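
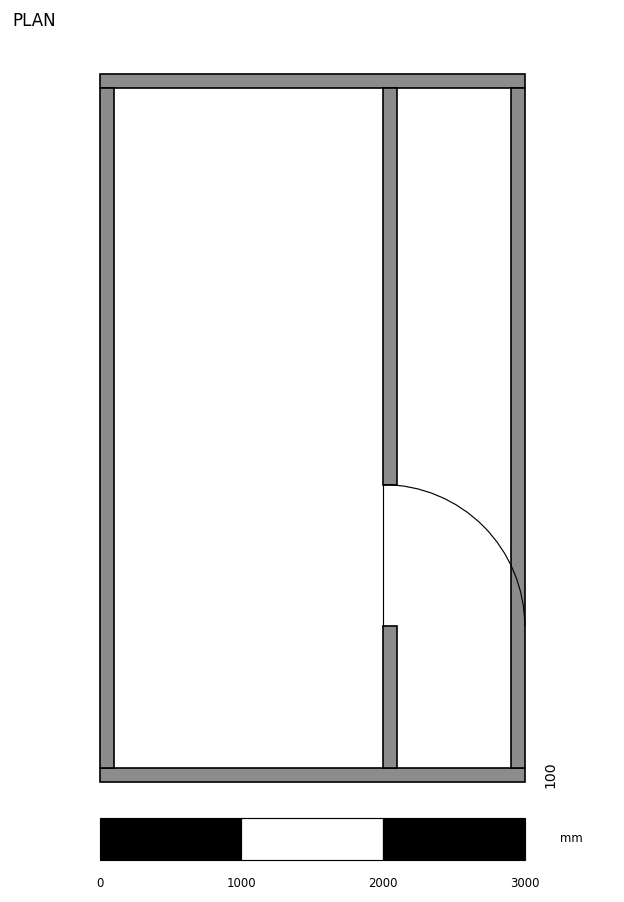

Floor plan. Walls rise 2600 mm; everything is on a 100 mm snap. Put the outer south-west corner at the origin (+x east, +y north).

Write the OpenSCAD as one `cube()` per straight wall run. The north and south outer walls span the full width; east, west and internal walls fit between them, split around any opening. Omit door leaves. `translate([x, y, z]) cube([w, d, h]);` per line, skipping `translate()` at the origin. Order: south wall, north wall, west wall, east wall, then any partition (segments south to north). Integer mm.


cube([3000, 100, 2600]);
translate([0, 4900, 0]) cube([3000, 100, 2600]);
translate([0, 100, 0]) cube([100, 4800, 2600]);
translate([2900, 100, 0]) cube([100, 4800, 2600]);
translate([2000, 100, 0]) cube([100, 1000, 2600]);
translate([2000, 2100, 0]) cube([100, 2800, 2600]);


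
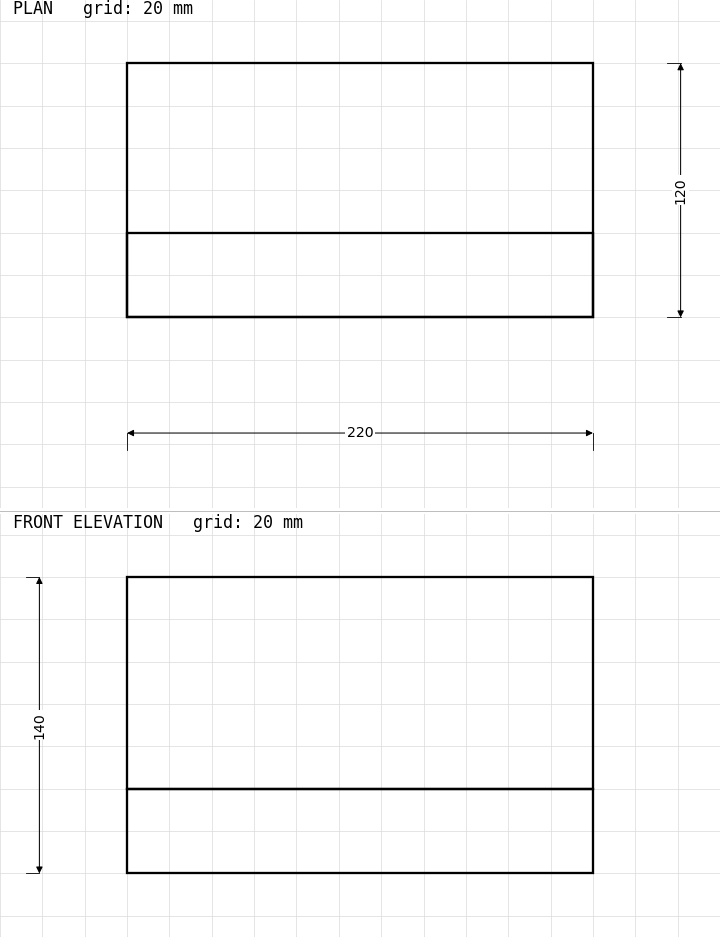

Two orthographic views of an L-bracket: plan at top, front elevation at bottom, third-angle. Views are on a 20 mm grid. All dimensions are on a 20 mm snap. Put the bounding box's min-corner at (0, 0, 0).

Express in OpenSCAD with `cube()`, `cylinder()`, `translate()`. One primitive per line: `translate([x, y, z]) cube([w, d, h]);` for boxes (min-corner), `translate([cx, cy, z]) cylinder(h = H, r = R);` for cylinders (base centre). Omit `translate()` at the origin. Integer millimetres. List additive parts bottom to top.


cube([220, 120, 40]);
translate([0, 0, 40]) cube([220, 40, 100]);


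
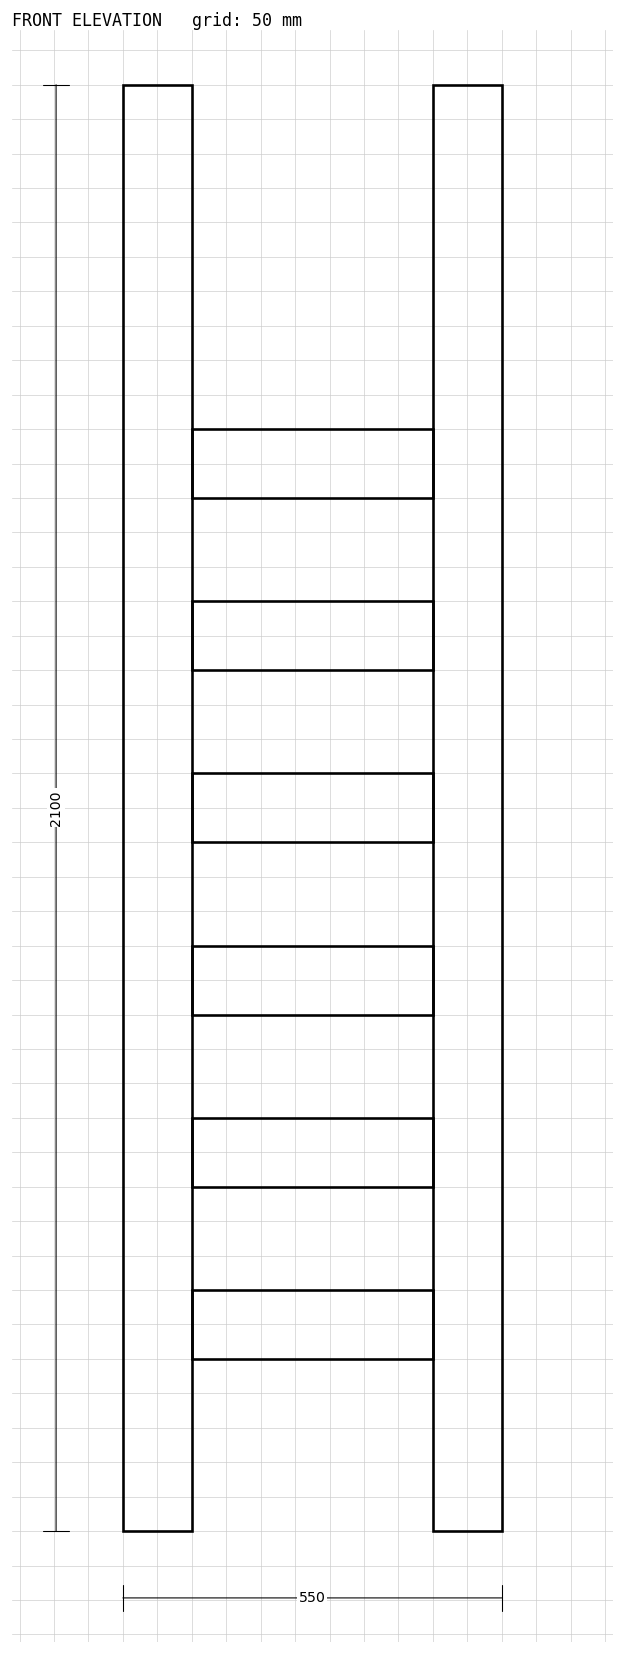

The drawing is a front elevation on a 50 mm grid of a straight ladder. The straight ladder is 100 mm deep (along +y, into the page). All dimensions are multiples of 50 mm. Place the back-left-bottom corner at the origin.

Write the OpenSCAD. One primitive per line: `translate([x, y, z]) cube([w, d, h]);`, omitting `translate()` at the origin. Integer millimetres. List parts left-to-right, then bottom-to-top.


cube([100, 100, 2100]);
translate([100, 0, 250]) cube([350, 100, 100]);
translate([100, 0, 500]) cube([350, 100, 100]);
translate([100, 0, 750]) cube([350, 100, 100]);
translate([100, 0, 1000]) cube([350, 100, 100]);
translate([100, 0, 1250]) cube([350, 100, 100]);
translate([100, 0, 1500]) cube([350, 100, 100]);
translate([450, 0, 0]) cube([100, 100, 2100]);


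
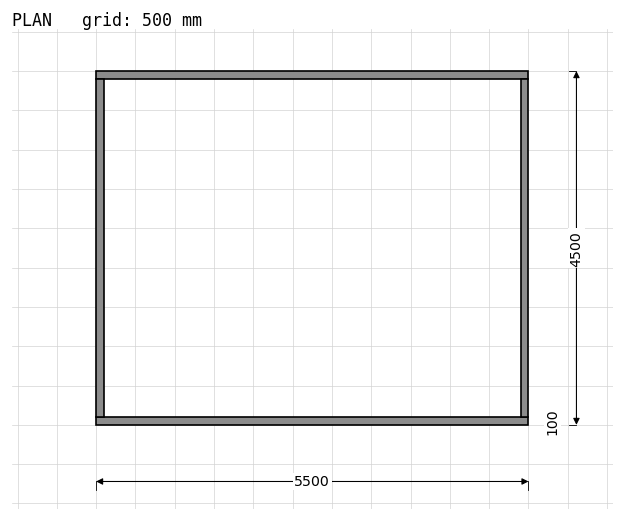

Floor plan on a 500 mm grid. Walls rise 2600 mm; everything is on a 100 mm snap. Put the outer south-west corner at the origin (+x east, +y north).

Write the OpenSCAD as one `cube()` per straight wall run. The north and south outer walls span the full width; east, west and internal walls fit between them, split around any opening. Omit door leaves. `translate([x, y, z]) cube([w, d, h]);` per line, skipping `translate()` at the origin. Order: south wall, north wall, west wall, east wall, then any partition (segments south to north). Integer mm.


cube([5500, 100, 2600]);
translate([0, 4400, 0]) cube([5500, 100, 2600]);
translate([0, 100, 0]) cube([100, 4300, 2600]);
translate([5400, 100, 0]) cube([100, 4300, 2600]);


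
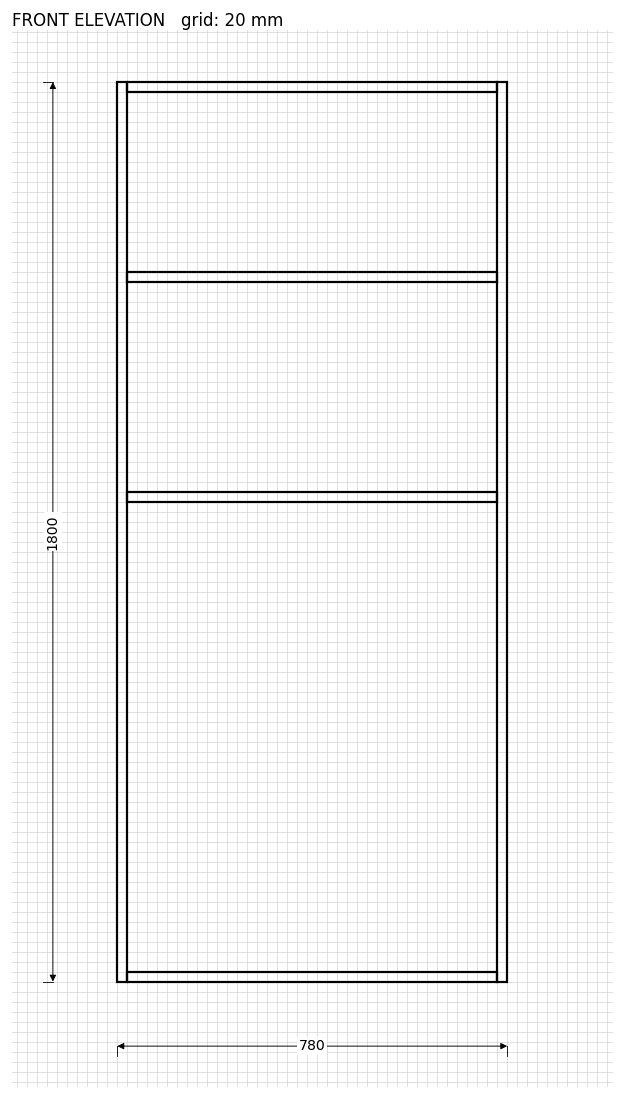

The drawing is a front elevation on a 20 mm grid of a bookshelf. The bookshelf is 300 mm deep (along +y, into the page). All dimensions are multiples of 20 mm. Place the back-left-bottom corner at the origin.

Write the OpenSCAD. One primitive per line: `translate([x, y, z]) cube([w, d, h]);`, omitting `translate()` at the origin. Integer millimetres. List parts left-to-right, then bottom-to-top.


cube([20, 300, 1800]);
translate([20, 0, 0]) cube([740, 300, 20]);
translate([20, 0, 960]) cube([740, 300, 20]);
translate([20, 0, 1400]) cube([740, 300, 20]);
translate([20, 0, 1780]) cube([740, 300, 20]);
translate([760, 0, 0]) cube([20, 300, 1800]);


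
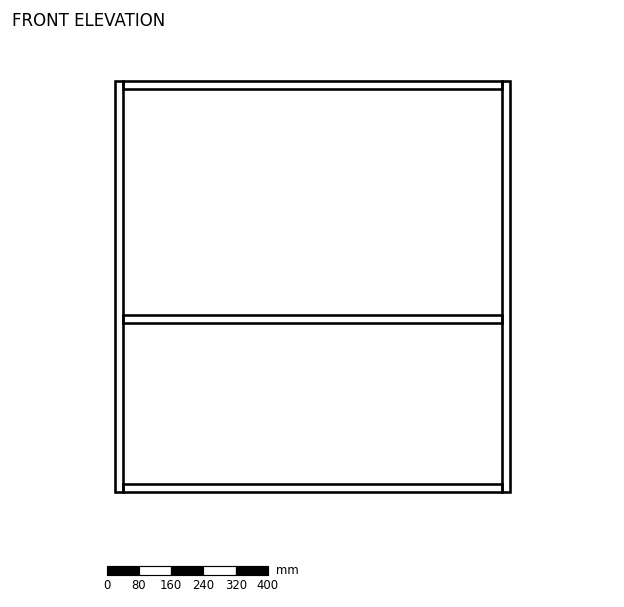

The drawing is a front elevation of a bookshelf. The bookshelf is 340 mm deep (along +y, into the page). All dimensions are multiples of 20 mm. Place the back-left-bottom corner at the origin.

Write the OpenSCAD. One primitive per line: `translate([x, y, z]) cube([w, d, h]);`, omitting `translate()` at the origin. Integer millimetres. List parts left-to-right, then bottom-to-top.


cube([20, 340, 1020]);
translate([20, 0, 0]) cube([940, 340, 20]);
translate([20, 0, 420]) cube([940, 340, 20]);
translate([20, 0, 1000]) cube([940, 340, 20]);
translate([960, 0, 0]) cube([20, 340, 1020]);


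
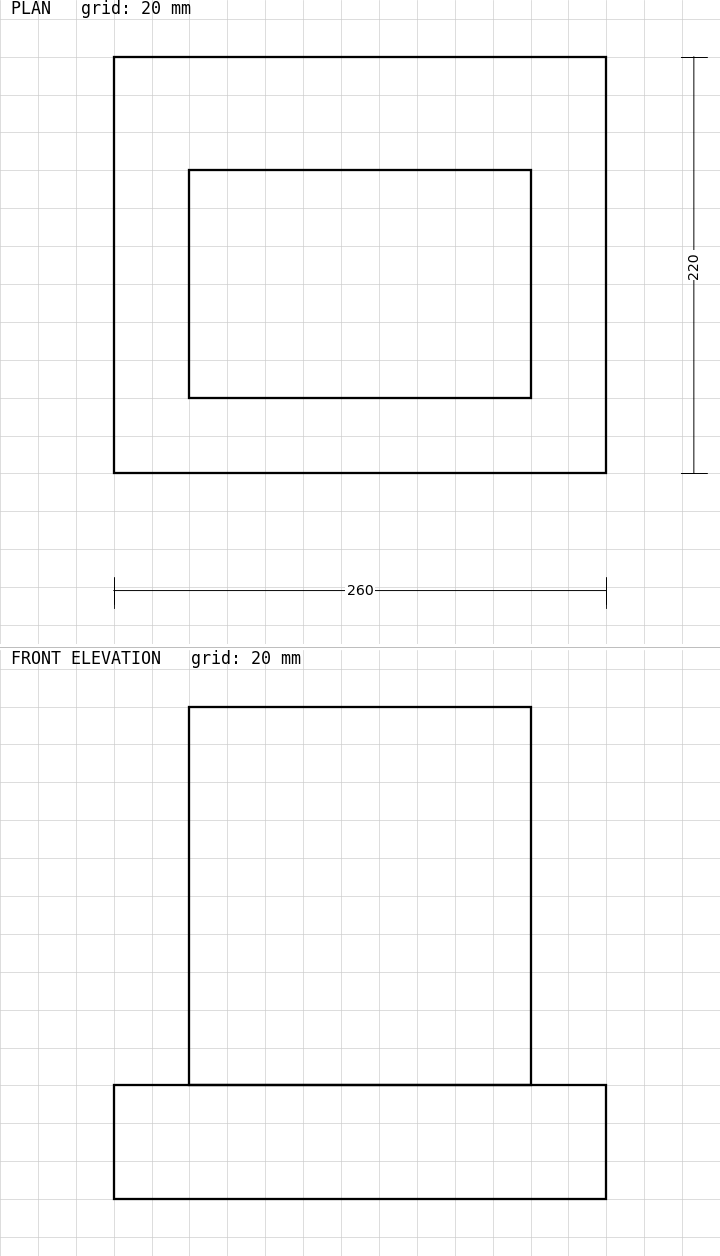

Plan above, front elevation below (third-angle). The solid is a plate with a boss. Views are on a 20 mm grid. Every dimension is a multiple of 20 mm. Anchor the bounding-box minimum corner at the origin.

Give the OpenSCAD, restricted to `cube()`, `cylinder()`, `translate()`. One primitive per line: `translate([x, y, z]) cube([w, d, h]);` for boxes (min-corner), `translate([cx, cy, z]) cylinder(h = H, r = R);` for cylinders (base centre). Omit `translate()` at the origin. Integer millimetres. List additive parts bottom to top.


cube([260, 220, 60]);
translate([40, 40, 60]) cube([180, 120, 200]);


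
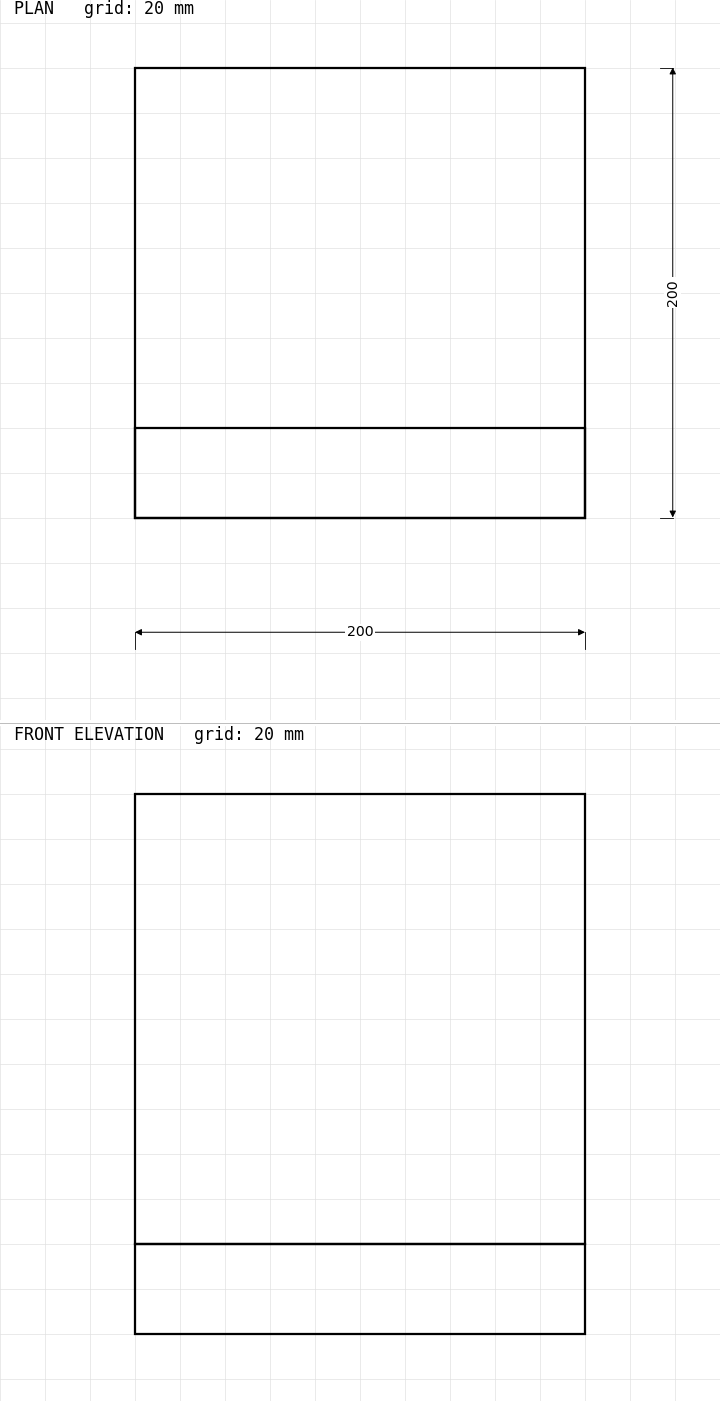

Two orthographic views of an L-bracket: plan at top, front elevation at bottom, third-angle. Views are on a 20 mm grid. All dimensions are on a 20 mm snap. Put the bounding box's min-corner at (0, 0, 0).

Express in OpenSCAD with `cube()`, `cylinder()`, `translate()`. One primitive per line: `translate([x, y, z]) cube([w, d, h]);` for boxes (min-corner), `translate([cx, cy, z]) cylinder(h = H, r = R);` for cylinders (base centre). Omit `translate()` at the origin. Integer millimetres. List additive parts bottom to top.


cube([200, 200, 40]);
translate([0, 0, 40]) cube([200, 40, 200]);


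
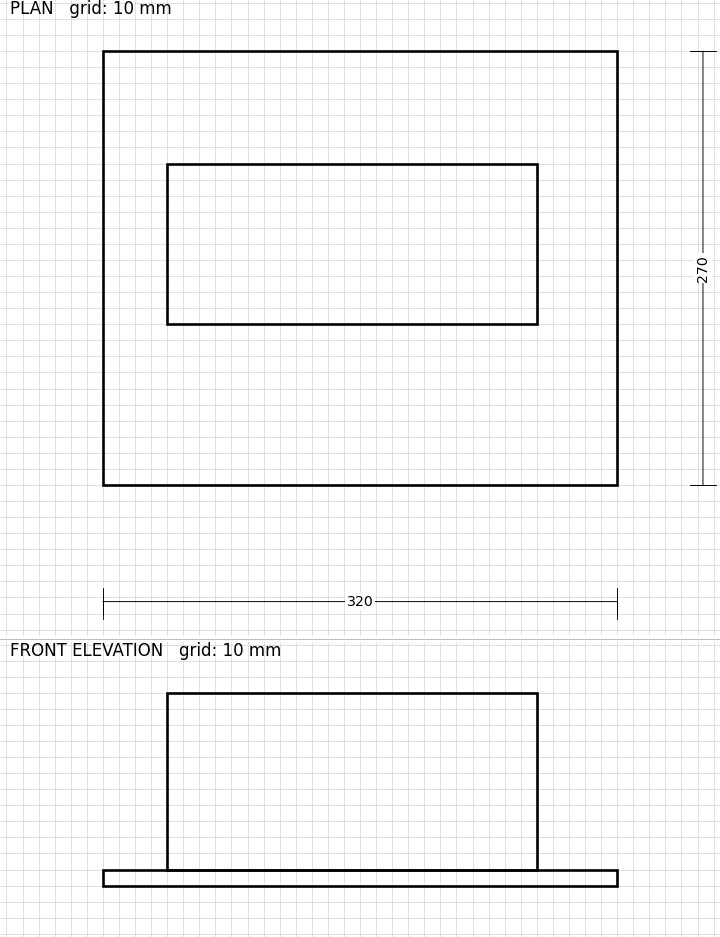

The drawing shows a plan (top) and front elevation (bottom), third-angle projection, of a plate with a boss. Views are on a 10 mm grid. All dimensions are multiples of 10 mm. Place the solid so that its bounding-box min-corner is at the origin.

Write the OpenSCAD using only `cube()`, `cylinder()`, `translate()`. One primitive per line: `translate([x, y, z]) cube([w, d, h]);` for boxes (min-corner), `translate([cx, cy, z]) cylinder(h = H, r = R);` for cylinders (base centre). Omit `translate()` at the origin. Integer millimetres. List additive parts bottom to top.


cube([320, 270, 10]);
translate([40, 100, 10]) cube([230, 100, 110]);


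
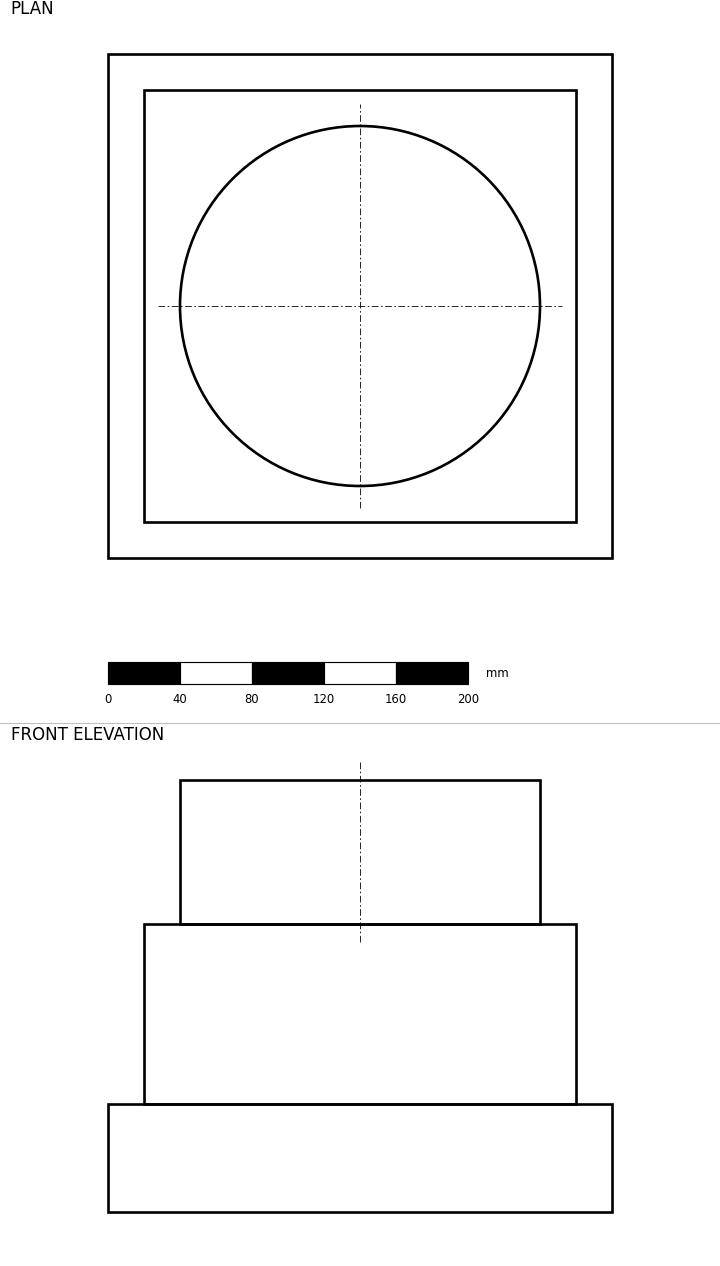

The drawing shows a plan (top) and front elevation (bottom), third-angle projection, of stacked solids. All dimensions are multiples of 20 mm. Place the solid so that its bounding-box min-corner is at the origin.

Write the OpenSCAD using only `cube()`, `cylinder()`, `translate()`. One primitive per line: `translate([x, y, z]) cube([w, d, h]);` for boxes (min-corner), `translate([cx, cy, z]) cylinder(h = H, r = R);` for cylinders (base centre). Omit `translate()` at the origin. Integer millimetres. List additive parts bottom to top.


cube([280, 280, 60]);
translate([20, 20, 60]) cube([240, 240, 100]);
translate([140, 140, 160]) cylinder(h = 80, r = 100);


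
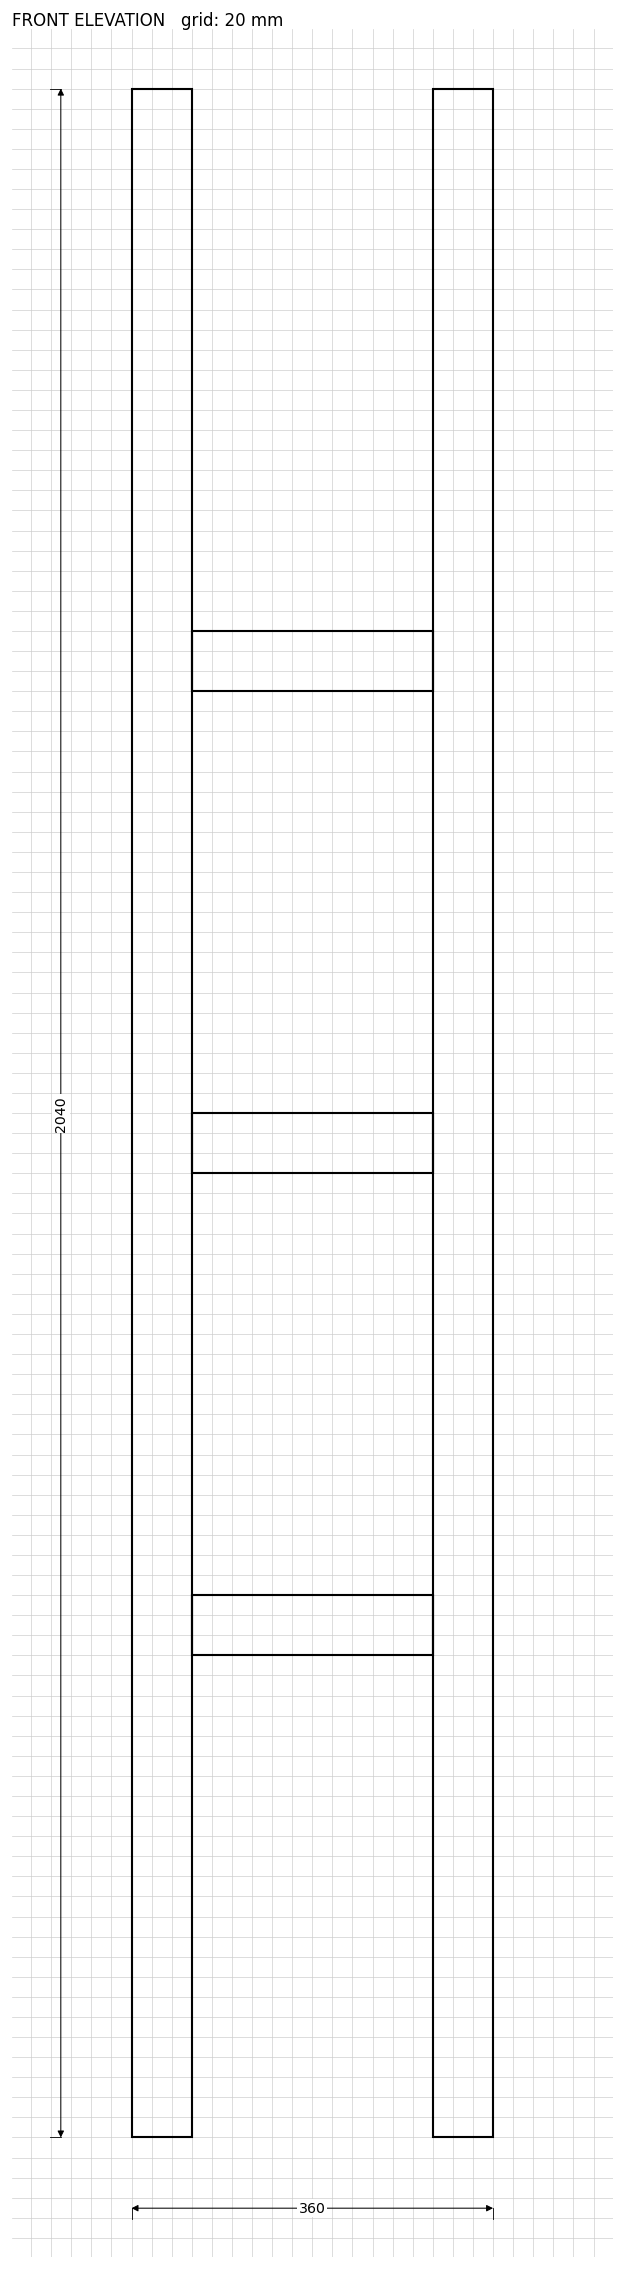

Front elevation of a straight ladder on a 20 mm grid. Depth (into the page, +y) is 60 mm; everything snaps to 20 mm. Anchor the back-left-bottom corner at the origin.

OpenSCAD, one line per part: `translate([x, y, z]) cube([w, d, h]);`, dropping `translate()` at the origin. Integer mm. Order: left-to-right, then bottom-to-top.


cube([60, 60, 2040]);
translate([60, 0, 480]) cube([240, 60, 60]);
translate([60, 0, 960]) cube([240, 60, 60]);
translate([60, 0, 1440]) cube([240, 60, 60]);
translate([300, 0, 0]) cube([60, 60, 2040]);


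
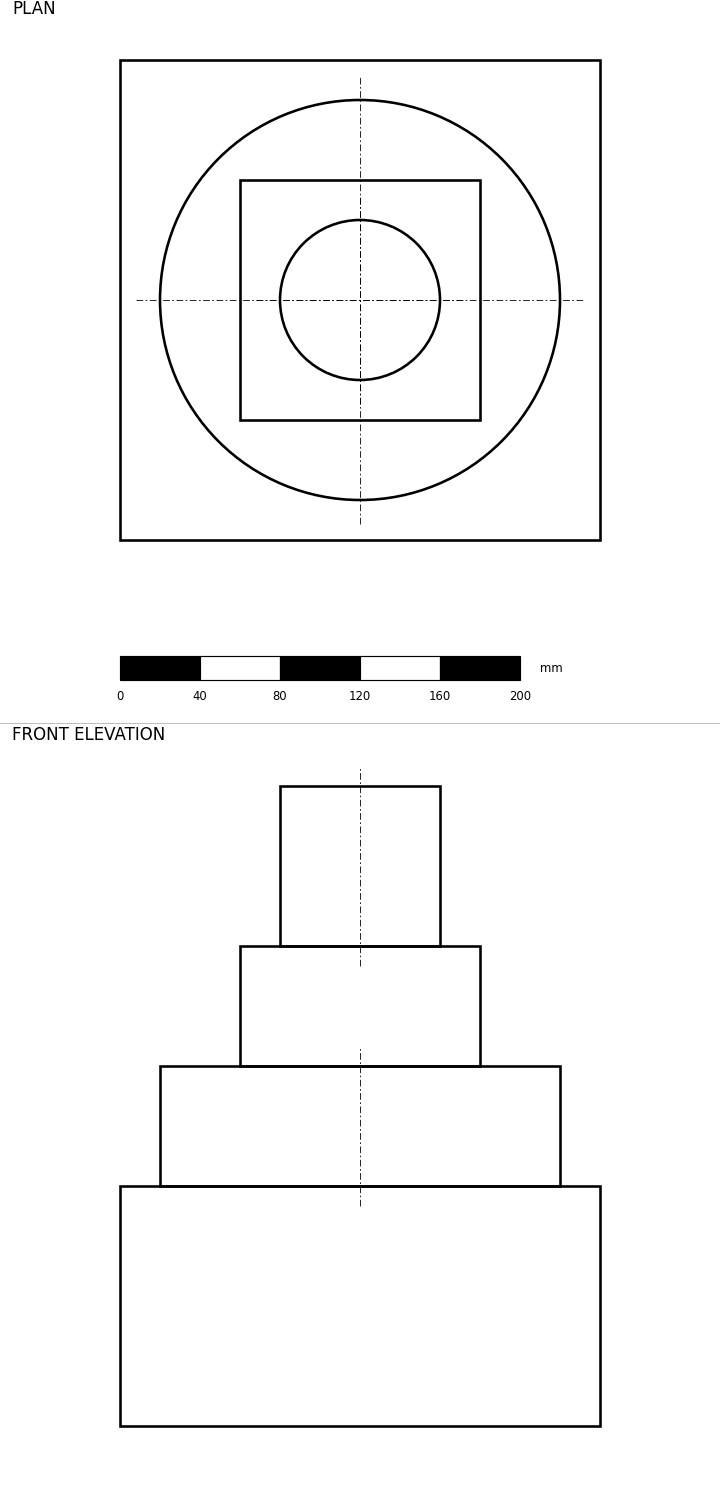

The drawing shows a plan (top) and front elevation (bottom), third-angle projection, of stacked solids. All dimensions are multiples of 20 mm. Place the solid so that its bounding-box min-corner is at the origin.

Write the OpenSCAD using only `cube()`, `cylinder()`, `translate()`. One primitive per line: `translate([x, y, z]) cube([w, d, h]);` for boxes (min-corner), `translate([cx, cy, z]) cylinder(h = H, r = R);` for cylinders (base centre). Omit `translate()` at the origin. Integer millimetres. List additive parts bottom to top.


cube([240, 240, 120]);
translate([120, 120, 120]) cylinder(h = 60, r = 100);
translate([60, 60, 180]) cube([120, 120, 60]);
translate([120, 120, 240]) cylinder(h = 80, r = 40);


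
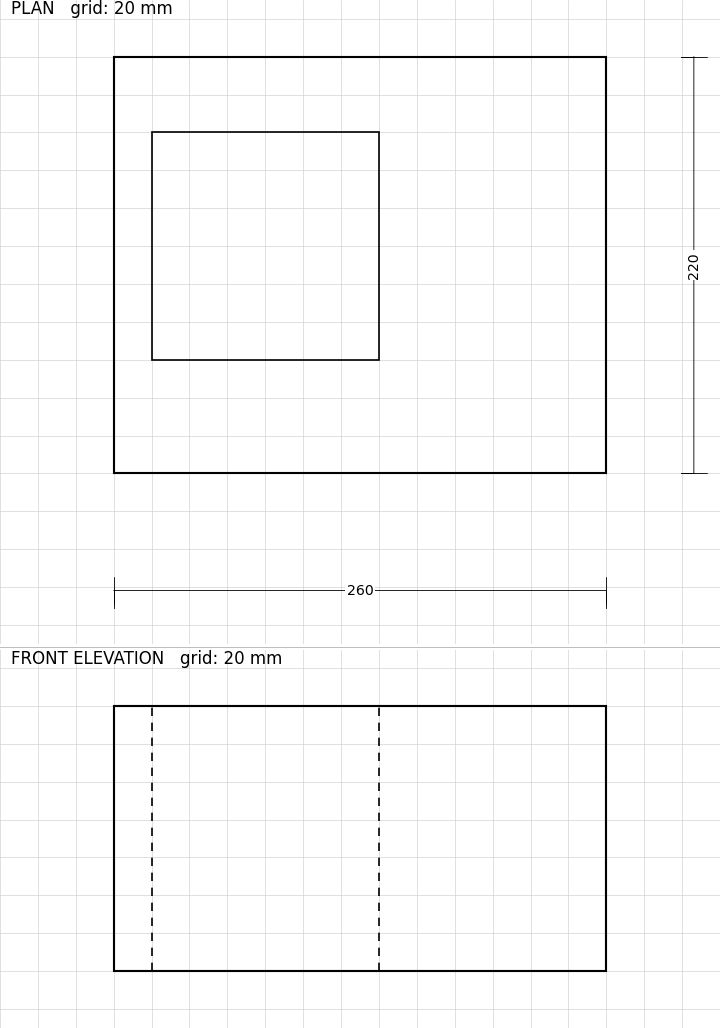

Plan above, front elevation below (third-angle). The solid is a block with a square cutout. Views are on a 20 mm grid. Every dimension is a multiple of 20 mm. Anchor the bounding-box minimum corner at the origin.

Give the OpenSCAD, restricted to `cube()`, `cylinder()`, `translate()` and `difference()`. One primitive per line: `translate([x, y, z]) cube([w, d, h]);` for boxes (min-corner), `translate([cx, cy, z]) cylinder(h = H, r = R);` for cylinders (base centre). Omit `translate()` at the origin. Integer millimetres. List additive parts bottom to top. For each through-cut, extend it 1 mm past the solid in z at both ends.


difference() {
  cube([260, 220, 140]);
  translate([20, 60, -1]) cube([120, 120, 142]);
}


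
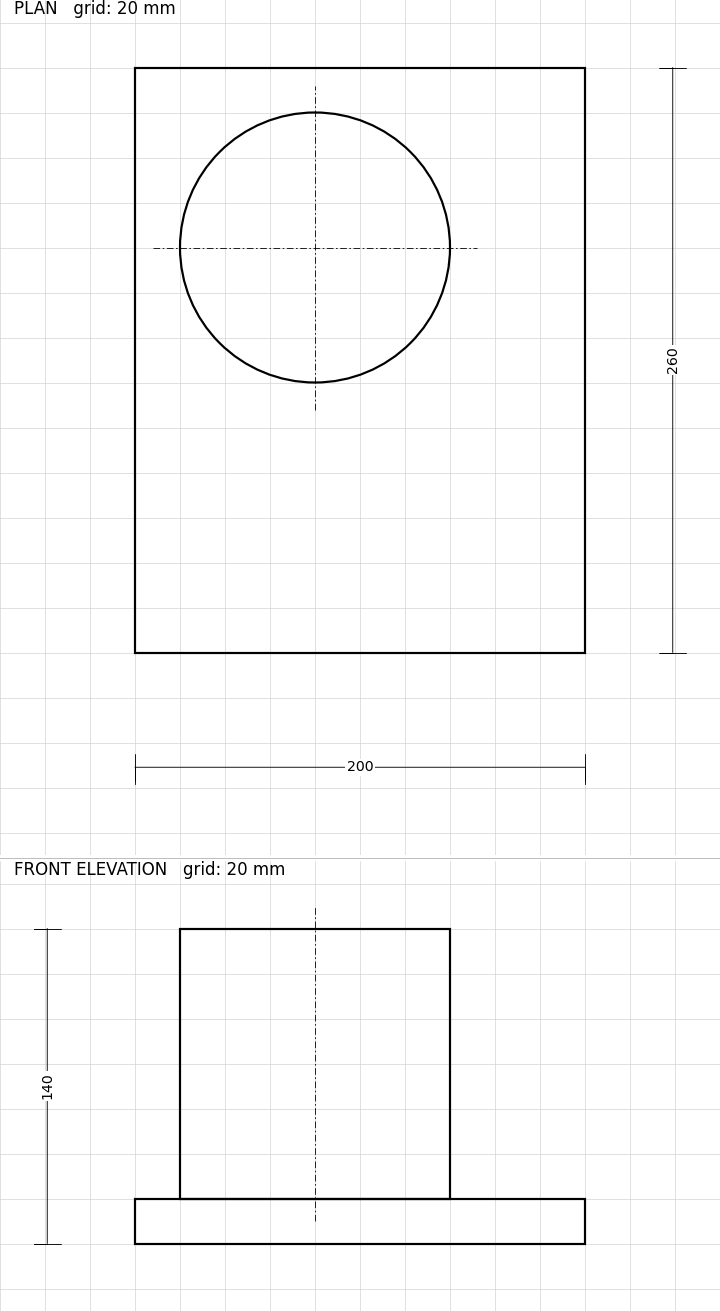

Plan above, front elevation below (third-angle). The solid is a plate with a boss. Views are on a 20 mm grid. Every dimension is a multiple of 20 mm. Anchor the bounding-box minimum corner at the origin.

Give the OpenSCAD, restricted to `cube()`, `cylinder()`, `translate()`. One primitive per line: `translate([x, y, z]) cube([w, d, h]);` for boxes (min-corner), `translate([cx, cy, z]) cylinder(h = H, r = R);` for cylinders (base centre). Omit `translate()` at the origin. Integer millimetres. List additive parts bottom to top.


cube([200, 260, 20]);
translate([80, 180, 20]) cylinder(h = 120, r = 60);


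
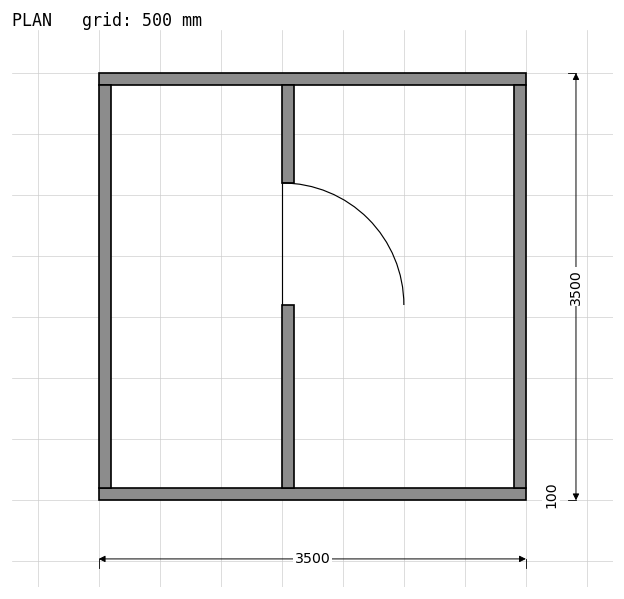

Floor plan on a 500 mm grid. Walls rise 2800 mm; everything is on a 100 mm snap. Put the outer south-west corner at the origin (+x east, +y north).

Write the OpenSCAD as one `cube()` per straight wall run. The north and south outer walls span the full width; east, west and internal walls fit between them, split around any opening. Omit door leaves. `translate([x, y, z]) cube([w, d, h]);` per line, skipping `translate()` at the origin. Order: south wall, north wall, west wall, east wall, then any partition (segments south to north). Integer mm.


cube([3500, 100, 2800]);
translate([0, 3400, 0]) cube([3500, 100, 2800]);
translate([0, 100, 0]) cube([100, 3300, 2800]);
translate([3400, 100, 0]) cube([100, 3300, 2800]);
translate([1500, 100, 0]) cube([100, 1500, 2800]);
translate([1500, 2600, 0]) cube([100, 800, 2800]);


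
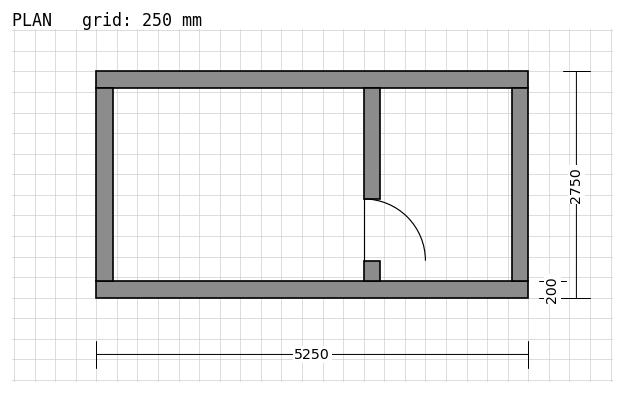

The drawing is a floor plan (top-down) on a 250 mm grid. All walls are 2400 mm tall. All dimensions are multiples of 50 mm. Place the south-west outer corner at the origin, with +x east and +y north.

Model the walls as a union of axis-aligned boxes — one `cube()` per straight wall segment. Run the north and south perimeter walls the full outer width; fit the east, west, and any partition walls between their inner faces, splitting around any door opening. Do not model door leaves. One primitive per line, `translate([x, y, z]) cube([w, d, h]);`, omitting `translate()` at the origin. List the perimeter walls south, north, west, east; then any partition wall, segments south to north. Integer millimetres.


cube([5250, 200, 2400]);
translate([0, 2550, 0]) cube([5250, 200, 2400]);
translate([0, 200, 0]) cube([200, 2350, 2400]);
translate([5050, 200, 0]) cube([200, 2350, 2400]);
translate([3250, 200, 0]) cube([200, 250, 2400]);
translate([3250, 1200, 0]) cube([200, 1350, 2400]);


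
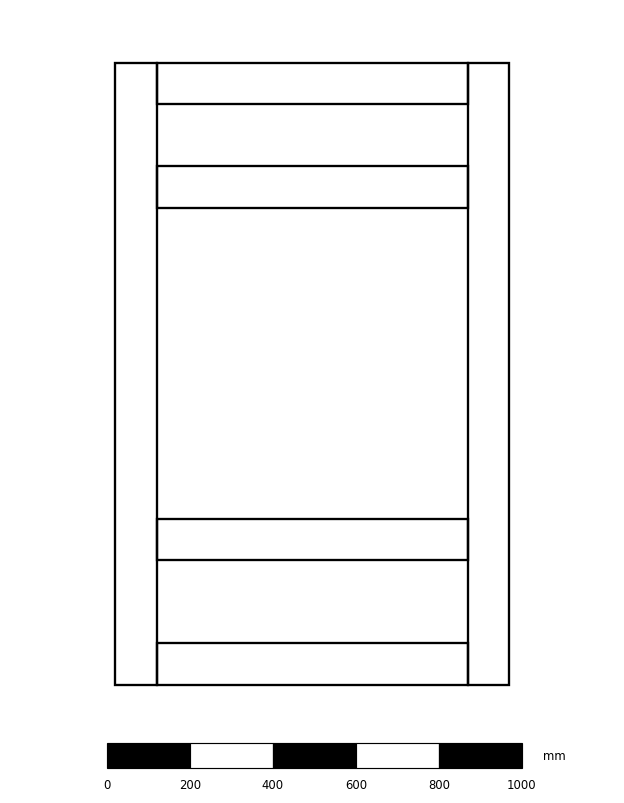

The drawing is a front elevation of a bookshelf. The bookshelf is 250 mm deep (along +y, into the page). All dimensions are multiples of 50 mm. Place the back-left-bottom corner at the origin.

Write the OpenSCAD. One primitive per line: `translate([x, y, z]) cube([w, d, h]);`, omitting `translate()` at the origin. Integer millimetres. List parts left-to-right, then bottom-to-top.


cube([100, 250, 1500]);
translate([100, 0, 0]) cube([750, 250, 100]);
translate([100, 0, 300]) cube([750, 250, 100]);
translate([100, 0, 1150]) cube([750, 250, 100]);
translate([100, 0, 1400]) cube([750, 250, 100]);
translate([850, 0, 0]) cube([100, 250, 1500]);


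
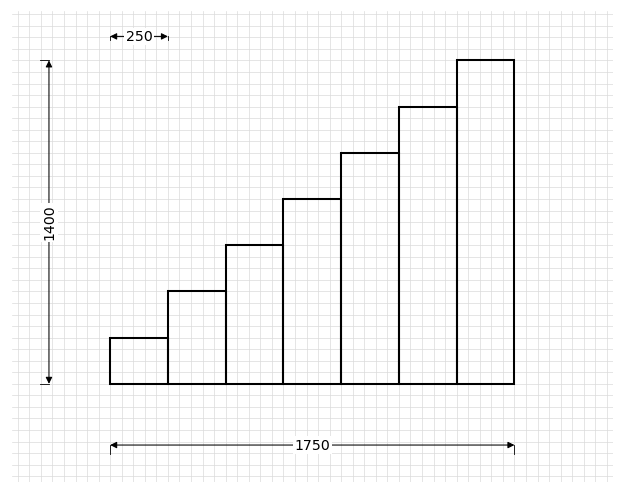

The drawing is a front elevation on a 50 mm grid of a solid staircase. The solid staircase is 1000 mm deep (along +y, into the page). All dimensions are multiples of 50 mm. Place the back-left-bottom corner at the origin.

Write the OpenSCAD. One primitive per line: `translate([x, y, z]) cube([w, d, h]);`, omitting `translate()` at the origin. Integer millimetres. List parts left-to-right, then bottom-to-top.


cube([250, 1000, 200]);
translate([250, 0, 0]) cube([250, 1000, 400]);
translate([500, 0, 0]) cube([250, 1000, 600]);
translate([750, 0, 0]) cube([250, 1000, 800]);
translate([1000, 0, 0]) cube([250, 1000, 1000]);
translate([1250, 0, 0]) cube([250, 1000, 1200]);
translate([1500, 0, 0]) cube([250, 1000, 1400]);


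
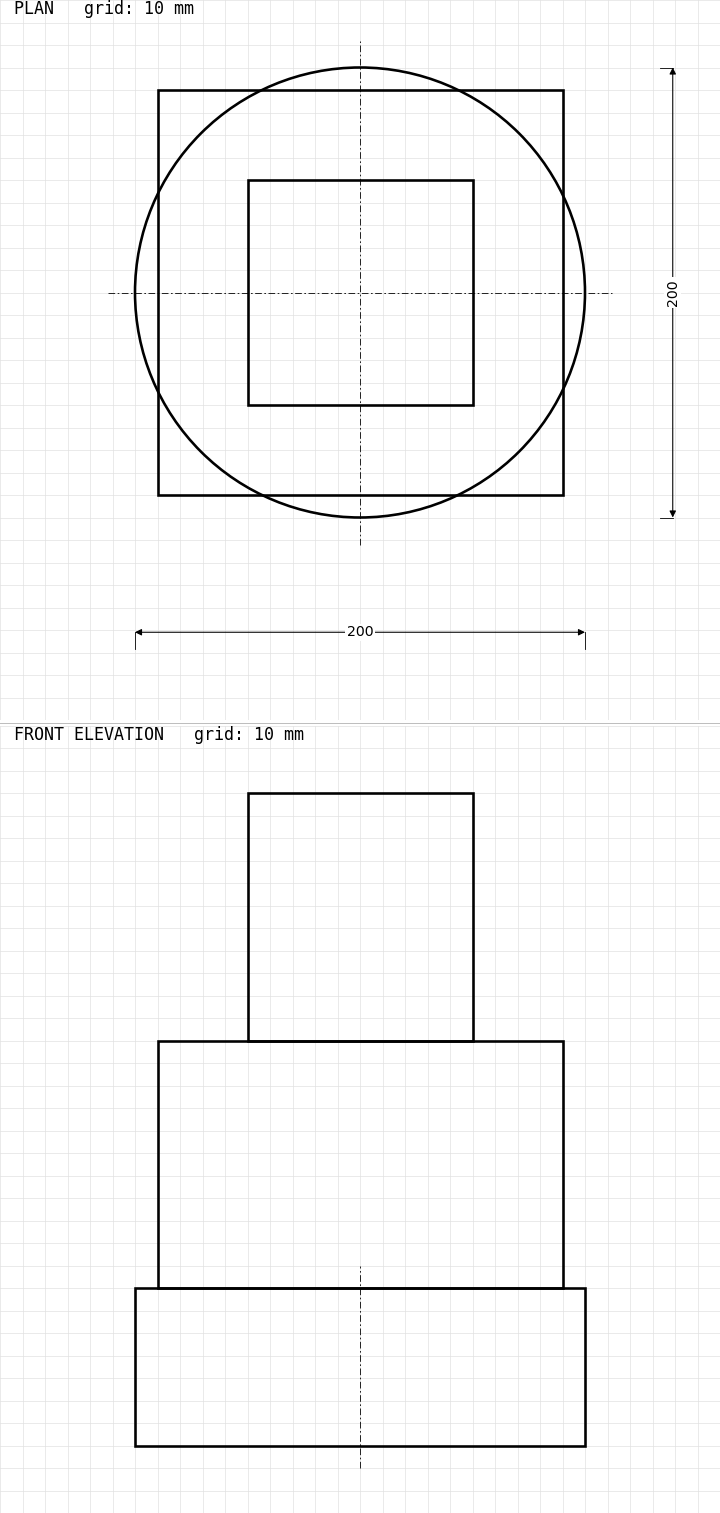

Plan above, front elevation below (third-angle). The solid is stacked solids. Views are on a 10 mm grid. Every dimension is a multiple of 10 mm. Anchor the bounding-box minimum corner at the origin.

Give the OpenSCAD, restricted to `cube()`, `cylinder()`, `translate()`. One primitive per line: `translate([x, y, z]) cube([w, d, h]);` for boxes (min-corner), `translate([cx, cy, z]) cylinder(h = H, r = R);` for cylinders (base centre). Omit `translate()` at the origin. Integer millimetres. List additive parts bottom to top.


translate([100, 100, 0]) cylinder(h = 70, r = 100);
translate([10, 10, 70]) cube([180, 180, 110]);
translate([50, 50, 180]) cube([100, 100, 110]);


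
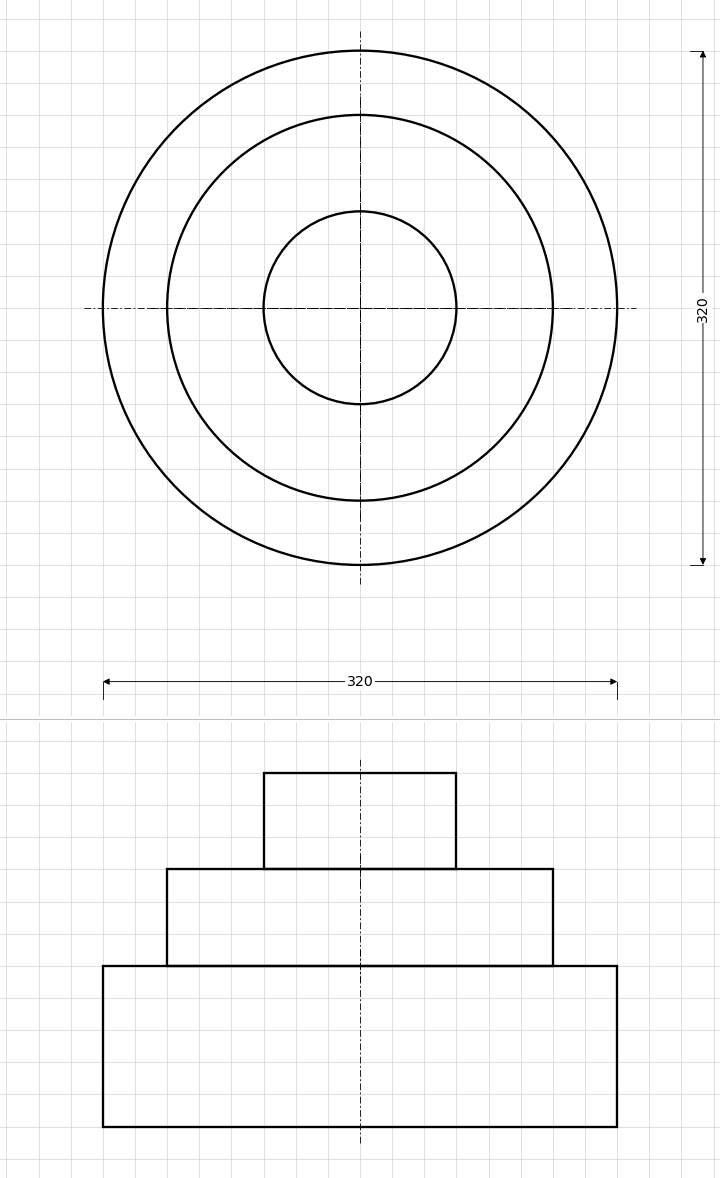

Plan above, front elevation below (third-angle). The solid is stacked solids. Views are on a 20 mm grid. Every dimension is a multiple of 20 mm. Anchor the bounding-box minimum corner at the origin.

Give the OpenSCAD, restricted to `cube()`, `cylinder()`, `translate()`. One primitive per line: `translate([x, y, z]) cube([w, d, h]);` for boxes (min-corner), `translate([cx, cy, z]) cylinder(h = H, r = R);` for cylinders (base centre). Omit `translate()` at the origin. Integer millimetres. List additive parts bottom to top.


translate([160, 160, 0]) cylinder(h = 100, r = 160);
translate([160, 160, 100]) cylinder(h = 60, r = 120);
translate([160, 160, 160]) cylinder(h = 60, r = 60);


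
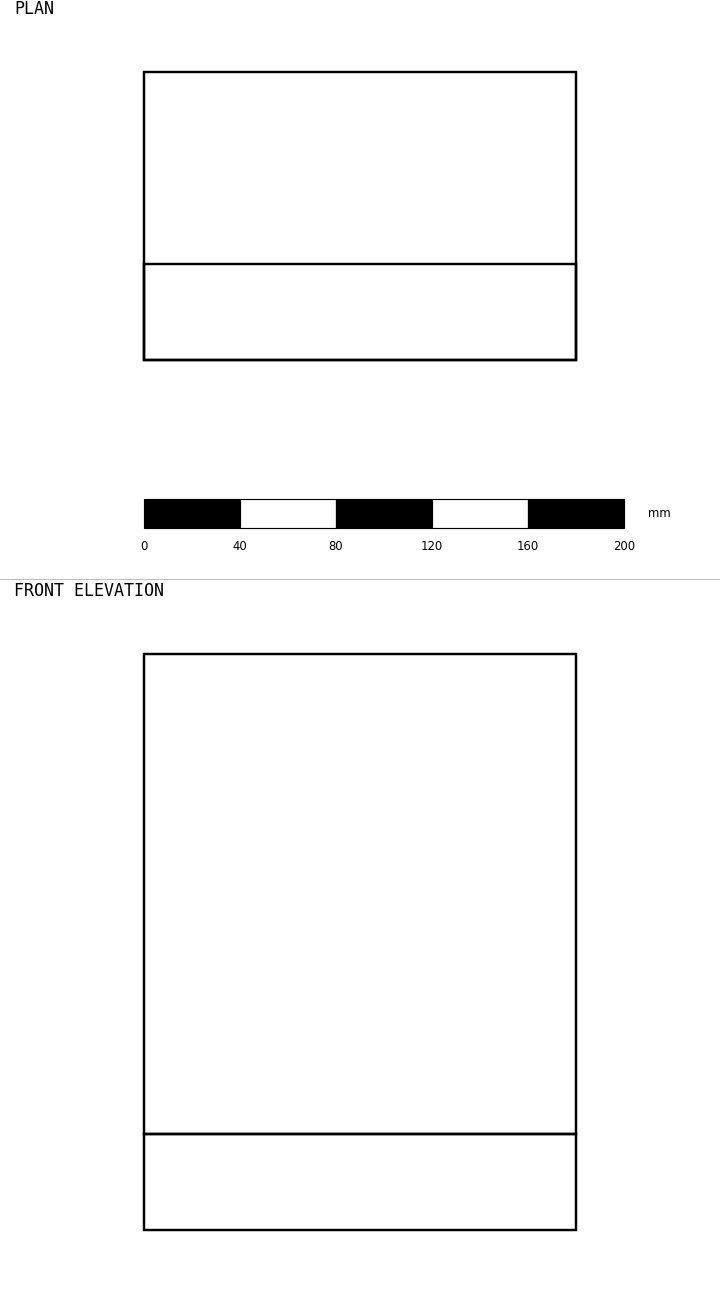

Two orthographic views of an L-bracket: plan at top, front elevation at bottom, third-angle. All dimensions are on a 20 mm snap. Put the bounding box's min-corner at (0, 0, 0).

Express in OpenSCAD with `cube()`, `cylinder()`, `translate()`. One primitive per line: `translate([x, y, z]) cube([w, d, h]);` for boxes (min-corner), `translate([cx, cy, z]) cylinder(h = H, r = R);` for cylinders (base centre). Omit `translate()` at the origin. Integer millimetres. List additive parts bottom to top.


cube([180, 120, 40]);
translate([0, 0, 40]) cube([180, 40, 200]);


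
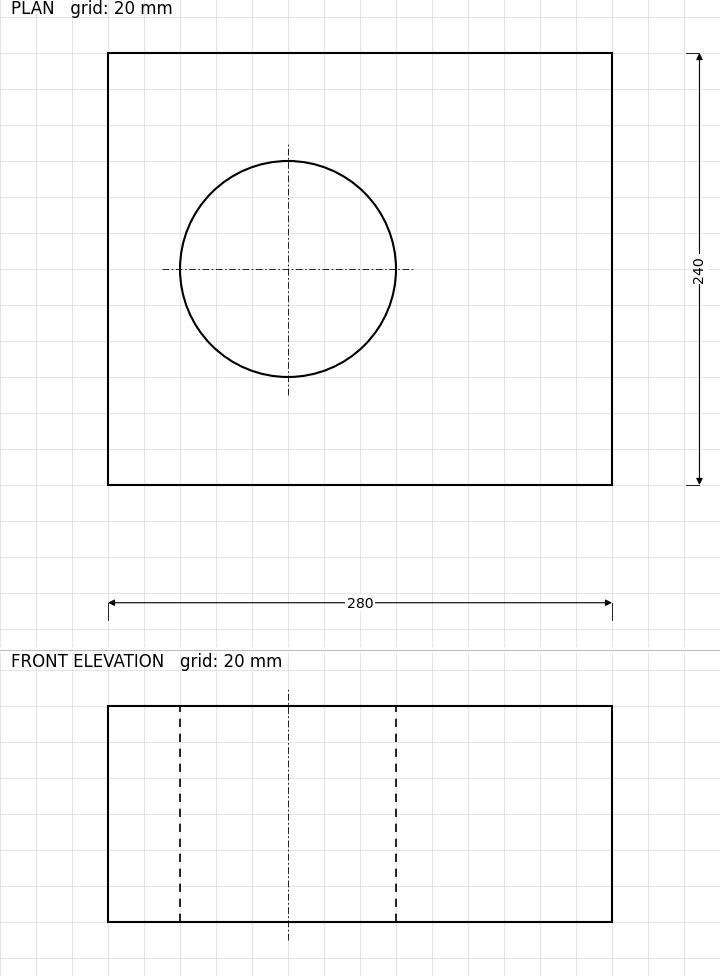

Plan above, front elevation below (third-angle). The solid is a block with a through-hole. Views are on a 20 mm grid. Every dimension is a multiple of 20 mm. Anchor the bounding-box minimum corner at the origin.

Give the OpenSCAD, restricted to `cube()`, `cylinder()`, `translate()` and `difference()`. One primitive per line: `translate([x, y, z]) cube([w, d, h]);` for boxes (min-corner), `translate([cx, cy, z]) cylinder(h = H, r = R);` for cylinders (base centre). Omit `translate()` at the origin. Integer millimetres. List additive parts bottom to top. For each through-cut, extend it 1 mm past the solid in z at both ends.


difference() {
  cube([280, 240, 120]);
  translate([100, 120, -1]) cylinder(h = 122, r = 60);
}


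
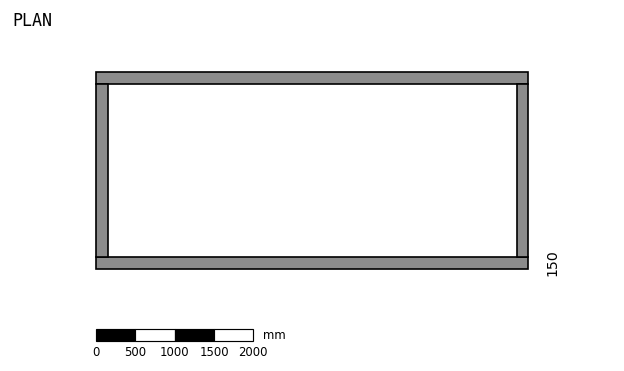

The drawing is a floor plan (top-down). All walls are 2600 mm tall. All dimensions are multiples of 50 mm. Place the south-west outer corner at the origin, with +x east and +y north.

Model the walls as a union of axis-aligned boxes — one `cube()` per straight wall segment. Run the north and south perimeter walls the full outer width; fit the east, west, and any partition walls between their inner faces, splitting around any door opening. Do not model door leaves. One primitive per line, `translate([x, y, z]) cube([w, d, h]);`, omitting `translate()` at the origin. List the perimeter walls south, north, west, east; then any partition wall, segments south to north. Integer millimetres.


cube([5500, 150, 2600]);
translate([0, 2350, 0]) cube([5500, 150, 2600]);
translate([0, 150, 0]) cube([150, 2200, 2600]);
translate([5350, 150, 0]) cube([150, 2200, 2600]);


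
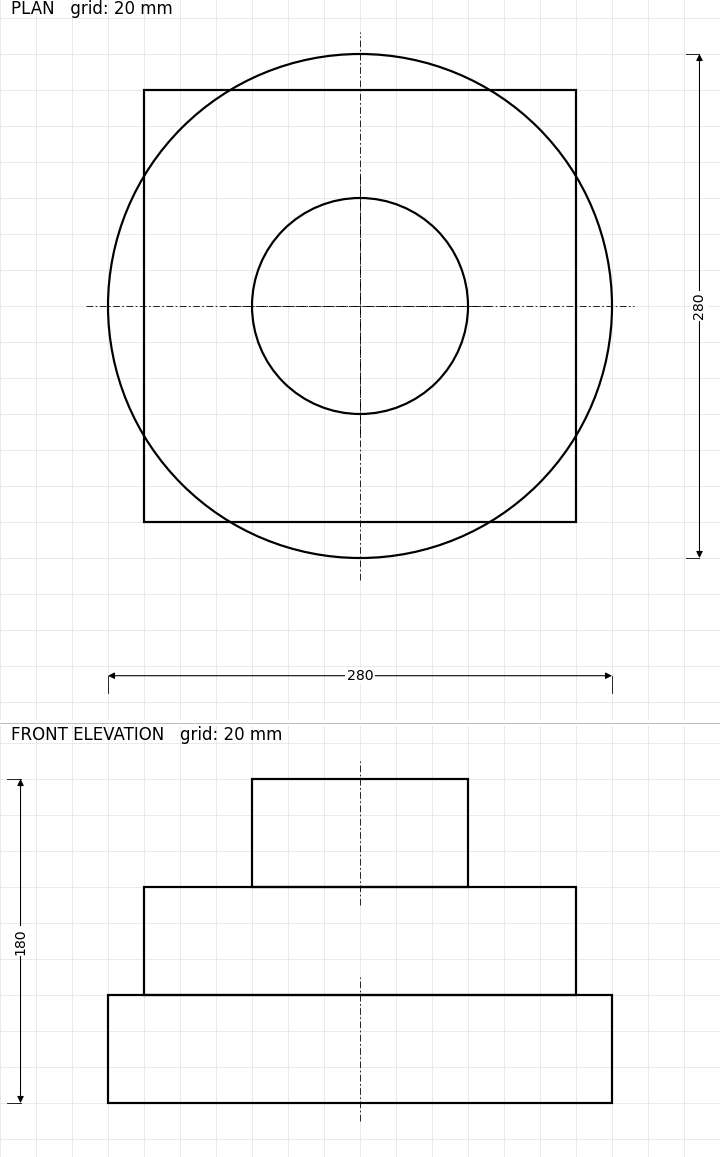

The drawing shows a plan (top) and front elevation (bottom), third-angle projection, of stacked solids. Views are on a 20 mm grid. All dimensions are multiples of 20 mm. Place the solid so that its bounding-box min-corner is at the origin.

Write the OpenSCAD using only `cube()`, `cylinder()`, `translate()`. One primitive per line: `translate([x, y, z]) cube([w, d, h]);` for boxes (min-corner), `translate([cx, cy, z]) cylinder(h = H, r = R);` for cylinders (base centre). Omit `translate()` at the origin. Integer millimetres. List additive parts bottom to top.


translate([140, 140, 0]) cylinder(h = 60, r = 140);
translate([20, 20, 60]) cube([240, 240, 60]);
translate([140, 140, 120]) cylinder(h = 60, r = 60);


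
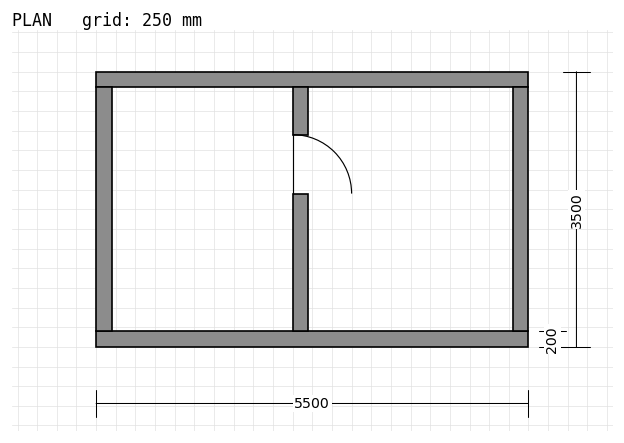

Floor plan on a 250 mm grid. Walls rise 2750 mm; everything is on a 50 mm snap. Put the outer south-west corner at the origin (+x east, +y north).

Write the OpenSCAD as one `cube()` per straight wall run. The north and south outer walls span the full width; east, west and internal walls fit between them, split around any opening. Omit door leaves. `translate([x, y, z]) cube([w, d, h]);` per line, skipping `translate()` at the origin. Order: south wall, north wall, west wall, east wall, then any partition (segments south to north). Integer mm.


cube([5500, 200, 2750]);
translate([0, 3300, 0]) cube([5500, 200, 2750]);
translate([0, 200, 0]) cube([200, 3100, 2750]);
translate([5300, 200, 0]) cube([200, 3100, 2750]);
translate([2500, 200, 0]) cube([200, 1750, 2750]);
translate([2500, 2700, 0]) cube([200, 600, 2750]);


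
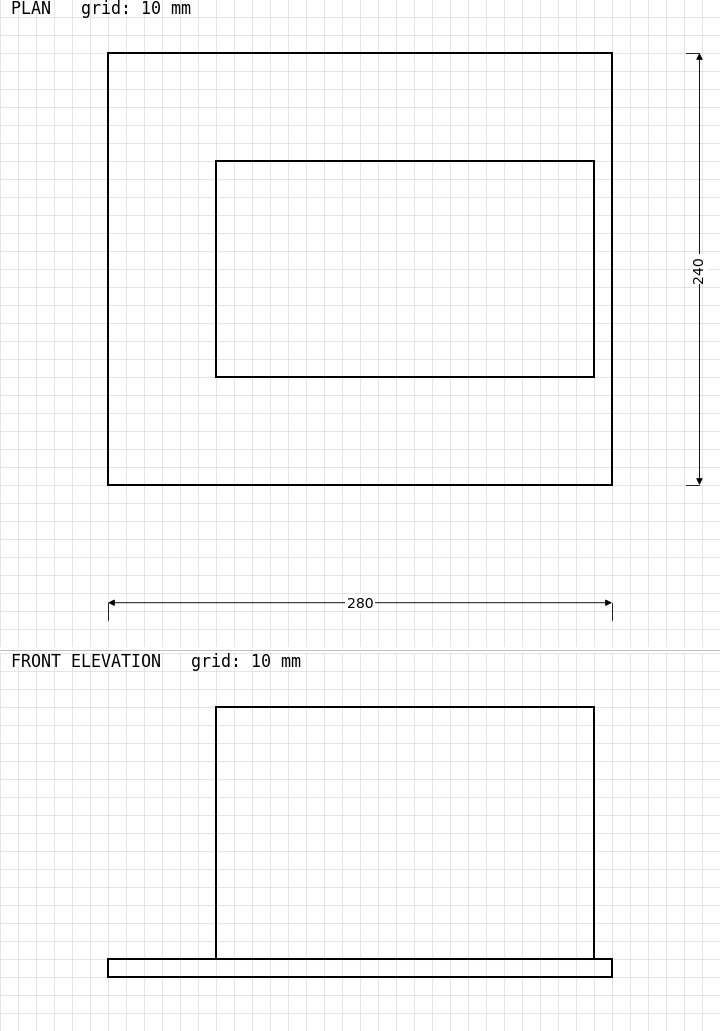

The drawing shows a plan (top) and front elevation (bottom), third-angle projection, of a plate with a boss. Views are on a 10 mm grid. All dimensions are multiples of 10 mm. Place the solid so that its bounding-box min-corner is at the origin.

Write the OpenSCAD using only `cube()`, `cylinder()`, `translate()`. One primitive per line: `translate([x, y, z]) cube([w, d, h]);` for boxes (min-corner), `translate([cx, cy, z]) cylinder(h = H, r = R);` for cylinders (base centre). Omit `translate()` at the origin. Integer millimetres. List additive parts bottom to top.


cube([280, 240, 10]);
translate([60, 60, 10]) cube([210, 120, 140]);


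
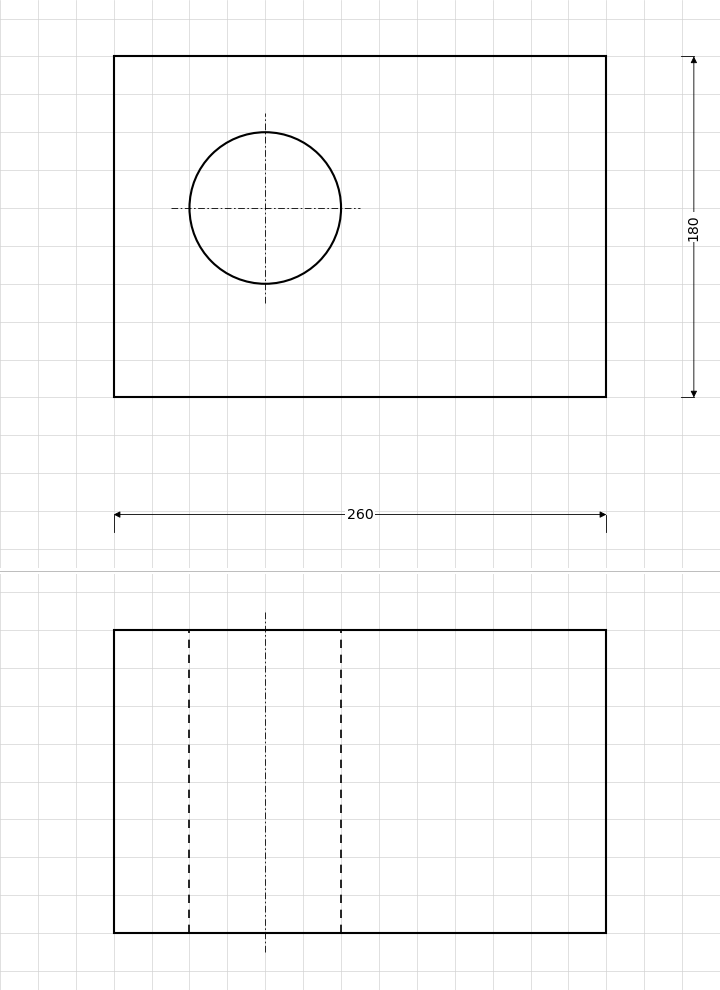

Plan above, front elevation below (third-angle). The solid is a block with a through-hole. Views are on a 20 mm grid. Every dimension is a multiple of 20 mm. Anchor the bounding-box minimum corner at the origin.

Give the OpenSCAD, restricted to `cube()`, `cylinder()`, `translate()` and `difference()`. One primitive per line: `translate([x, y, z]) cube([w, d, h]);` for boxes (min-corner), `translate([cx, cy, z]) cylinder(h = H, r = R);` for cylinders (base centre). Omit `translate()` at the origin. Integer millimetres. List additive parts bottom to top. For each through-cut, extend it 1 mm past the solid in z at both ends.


difference() {
  cube([260, 180, 160]);
  translate([80, 100, -1]) cylinder(h = 162, r = 40);
}


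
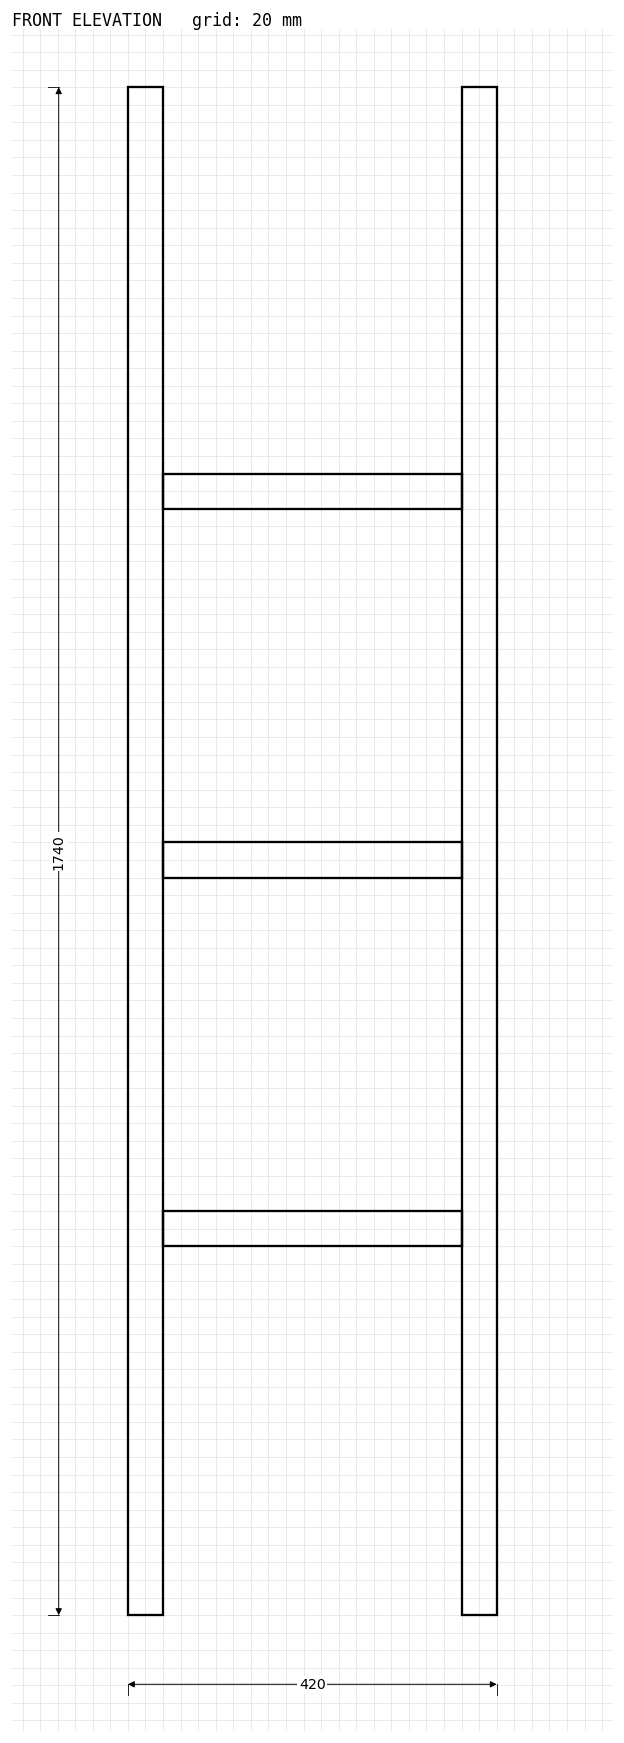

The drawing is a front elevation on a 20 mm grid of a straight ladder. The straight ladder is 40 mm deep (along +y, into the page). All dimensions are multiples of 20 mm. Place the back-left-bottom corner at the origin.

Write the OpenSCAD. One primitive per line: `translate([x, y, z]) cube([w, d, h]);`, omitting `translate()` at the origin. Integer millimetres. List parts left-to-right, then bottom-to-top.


cube([40, 40, 1740]);
translate([40, 0, 420]) cube([340, 40, 40]);
translate([40, 0, 840]) cube([340, 40, 40]);
translate([40, 0, 1260]) cube([340, 40, 40]);
translate([380, 0, 0]) cube([40, 40, 1740]);


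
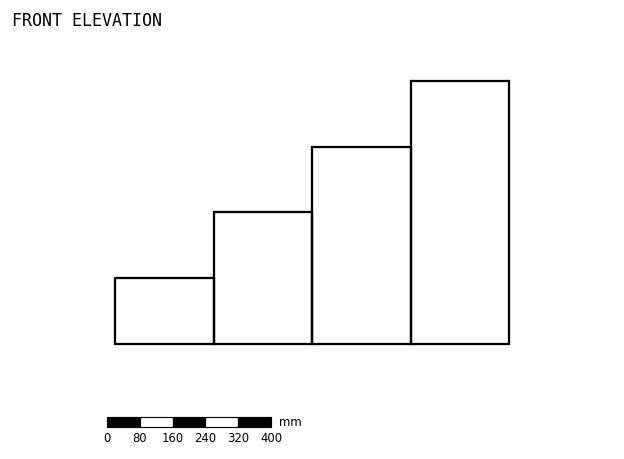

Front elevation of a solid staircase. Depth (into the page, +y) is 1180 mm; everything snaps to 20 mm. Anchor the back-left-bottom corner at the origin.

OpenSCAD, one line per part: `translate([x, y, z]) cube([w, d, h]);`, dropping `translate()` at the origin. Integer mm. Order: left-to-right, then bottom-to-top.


cube([240, 1180, 160]);
translate([240, 0, 0]) cube([240, 1180, 320]);
translate([480, 0, 0]) cube([240, 1180, 480]);
translate([720, 0, 0]) cube([240, 1180, 640]);


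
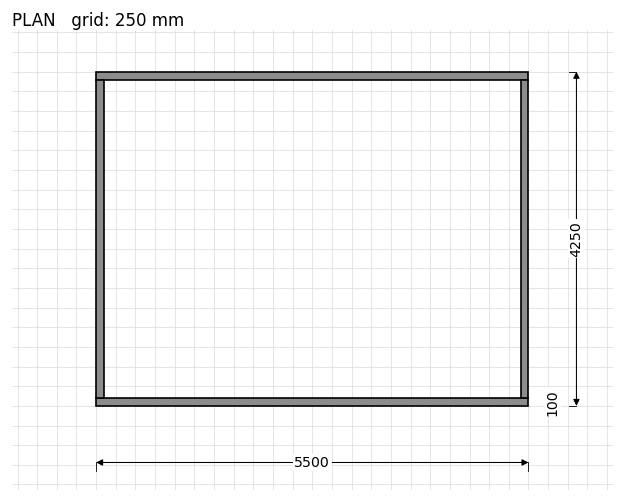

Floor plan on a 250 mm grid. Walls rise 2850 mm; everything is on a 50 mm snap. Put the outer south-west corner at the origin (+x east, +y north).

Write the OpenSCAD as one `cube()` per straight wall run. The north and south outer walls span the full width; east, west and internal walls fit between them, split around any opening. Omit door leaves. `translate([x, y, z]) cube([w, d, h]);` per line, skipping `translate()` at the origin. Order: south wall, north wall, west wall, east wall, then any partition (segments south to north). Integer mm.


cube([5500, 100, 2850]);
translate([0, 4150, 0]) cube([5500, 100, 2850]);
translate([0, 100, 0]) cube([100, 4050, 2850]);
translate([5400, 100, 0]) cube([100, 4050, 2850]);


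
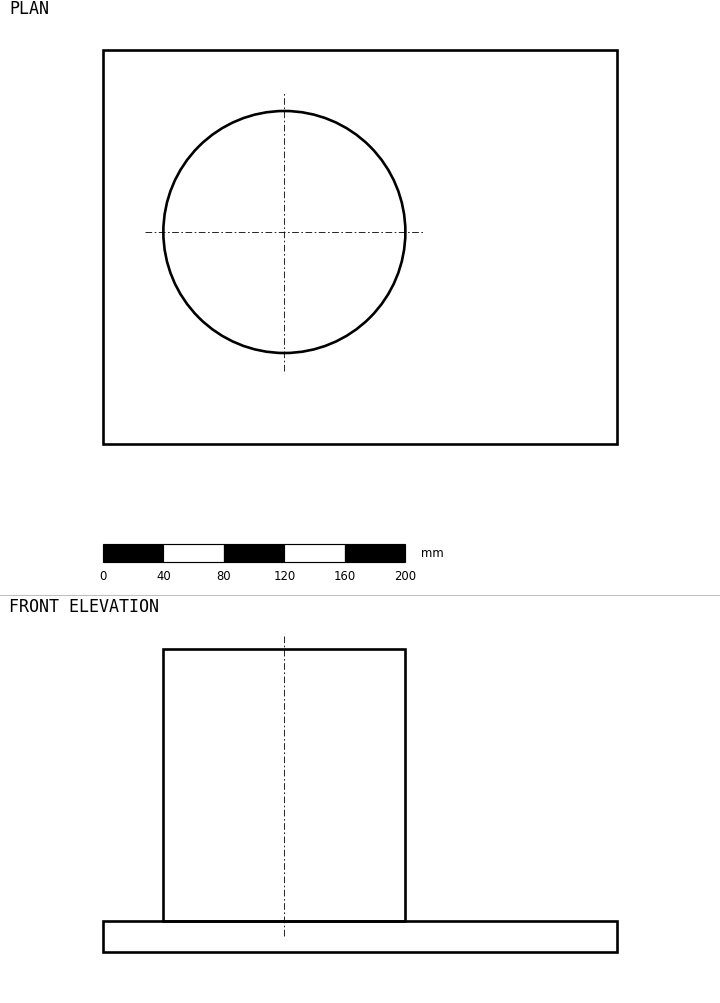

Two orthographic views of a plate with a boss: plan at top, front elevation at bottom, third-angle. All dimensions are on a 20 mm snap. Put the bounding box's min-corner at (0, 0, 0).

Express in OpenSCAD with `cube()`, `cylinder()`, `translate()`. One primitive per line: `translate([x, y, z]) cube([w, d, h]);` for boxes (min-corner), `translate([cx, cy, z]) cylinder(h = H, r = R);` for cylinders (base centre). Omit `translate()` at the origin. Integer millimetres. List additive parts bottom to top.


cube([340, 260, 20]);
translate([120, 140, 20]) cylinder(h = 180, r = 80);


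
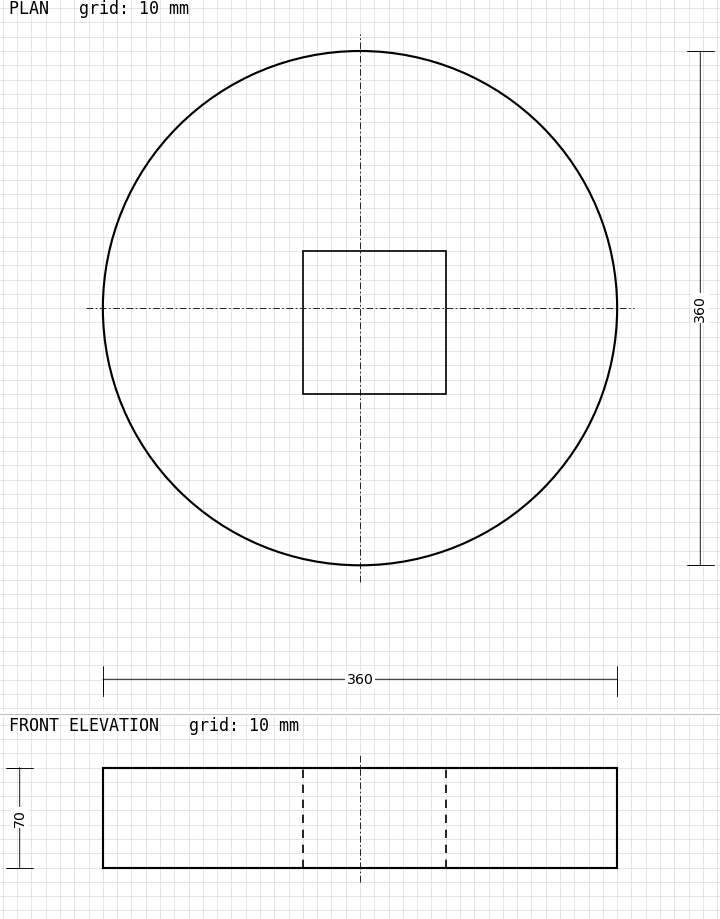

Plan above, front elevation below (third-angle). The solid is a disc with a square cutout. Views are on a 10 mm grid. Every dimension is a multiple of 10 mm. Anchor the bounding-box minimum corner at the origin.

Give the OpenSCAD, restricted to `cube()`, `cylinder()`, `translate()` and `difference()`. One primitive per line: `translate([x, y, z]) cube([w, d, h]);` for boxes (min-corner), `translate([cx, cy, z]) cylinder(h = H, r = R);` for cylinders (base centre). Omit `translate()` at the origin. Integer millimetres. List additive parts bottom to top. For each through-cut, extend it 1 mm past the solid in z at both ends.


difference() {
  translate([180, 180, 0]) cylinder(h = 70, r = 180);
  translate([140, 120, -1]) cube([100, 100, 72]);
}


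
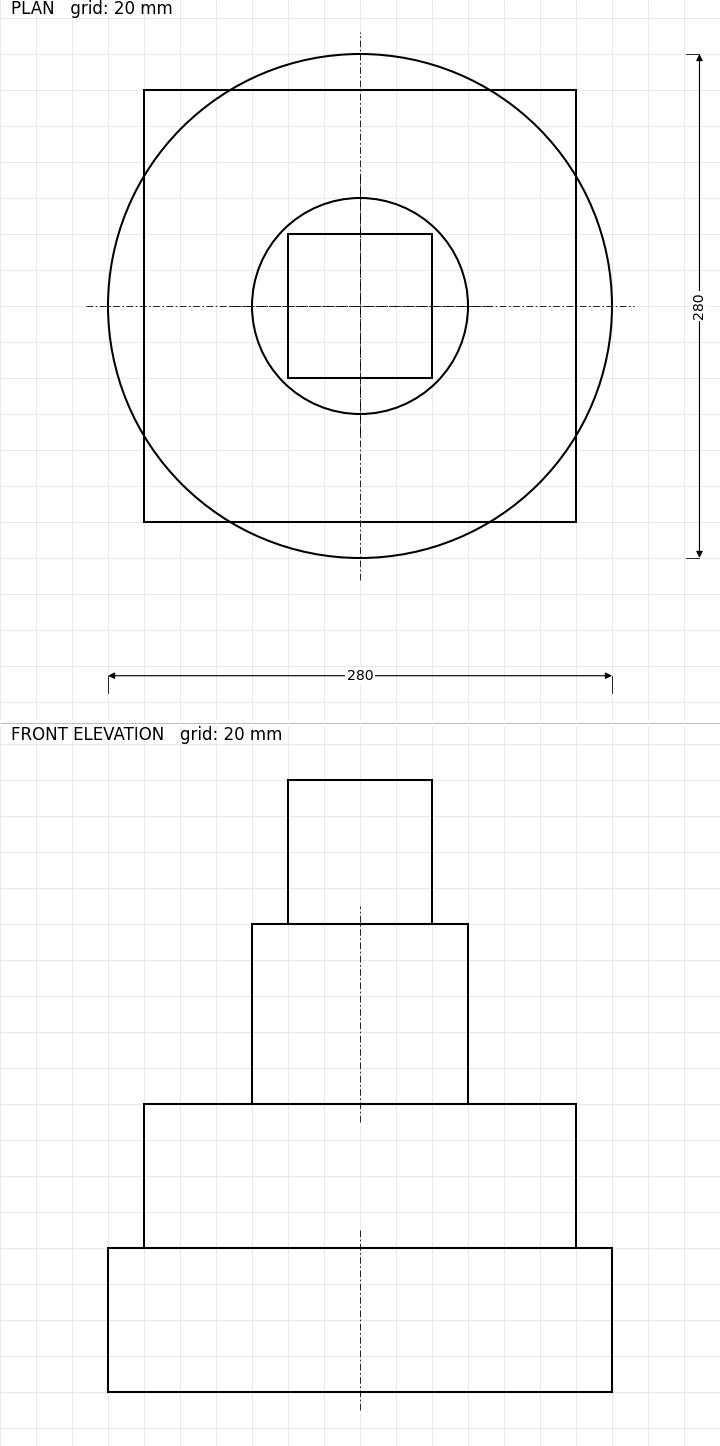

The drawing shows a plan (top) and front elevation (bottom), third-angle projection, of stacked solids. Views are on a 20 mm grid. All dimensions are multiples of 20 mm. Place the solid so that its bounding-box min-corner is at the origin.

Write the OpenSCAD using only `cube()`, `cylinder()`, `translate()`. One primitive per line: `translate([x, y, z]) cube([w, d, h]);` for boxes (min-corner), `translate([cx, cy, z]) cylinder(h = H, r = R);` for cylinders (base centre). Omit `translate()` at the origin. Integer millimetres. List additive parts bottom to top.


translate([140, 140, 0]) cylinder(h = 80, r = 140);
translate([20, 20, 80]) cube([240, 240, 80]);
translate([140, 140, 160]) cylinder(h = 100, r = 60);
translate([100, 100, 260]) cube([80, 80, 80]);
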